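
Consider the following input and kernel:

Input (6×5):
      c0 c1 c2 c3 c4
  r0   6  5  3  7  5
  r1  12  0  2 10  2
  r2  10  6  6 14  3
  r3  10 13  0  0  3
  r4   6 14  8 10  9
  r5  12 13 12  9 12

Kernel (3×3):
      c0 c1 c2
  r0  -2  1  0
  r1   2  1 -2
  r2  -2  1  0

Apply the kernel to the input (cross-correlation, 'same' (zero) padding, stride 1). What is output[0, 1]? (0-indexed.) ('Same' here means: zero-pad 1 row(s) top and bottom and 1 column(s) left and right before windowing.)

-13

The receptive field on the zero-padded input at this output position is [0 0 0 / 6 5 3 / 12 0 2]. Elementwise product with the kernel and sum: 0·-2 + 0·1 + 6·2 + 5·1 + 3·-2 + 12·-2 + 0·1.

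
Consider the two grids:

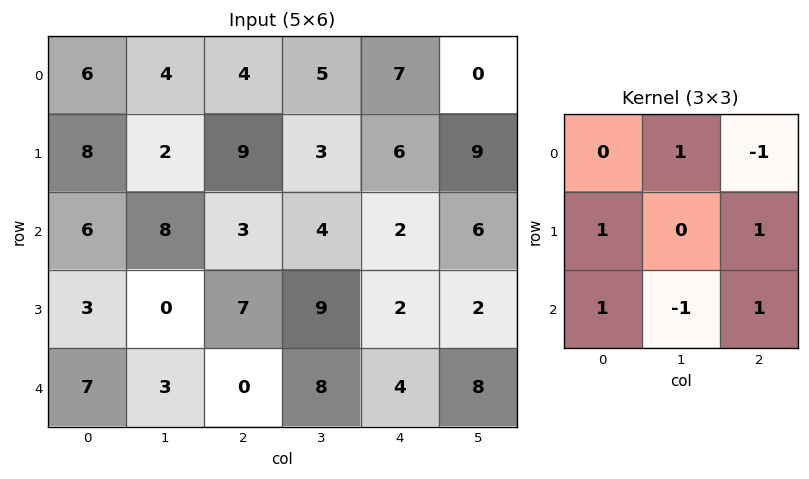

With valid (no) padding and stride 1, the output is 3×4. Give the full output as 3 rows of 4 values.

18 13 14 27
12 20 2 16
19 19 7 19

Output[0,0]: The receptive field on the input at this output position is [6 4 4 / 8 2 9 / 6 8 3]. Elementwise product with the kernel and sum: 4·1 + 4·-1 + 8·1 + 9·1 + 6·1 + 8·-1 + 3·1.
Output[0,1]: The receptive field on the input at this output position is [4 4 5 / 2 9 3 / 8 3 4]. Elementwise product with the kernel and sum: 4·1 + 5·-1 + 2·1 + 3·1 + 8·1 + 3·-1 + 4·1.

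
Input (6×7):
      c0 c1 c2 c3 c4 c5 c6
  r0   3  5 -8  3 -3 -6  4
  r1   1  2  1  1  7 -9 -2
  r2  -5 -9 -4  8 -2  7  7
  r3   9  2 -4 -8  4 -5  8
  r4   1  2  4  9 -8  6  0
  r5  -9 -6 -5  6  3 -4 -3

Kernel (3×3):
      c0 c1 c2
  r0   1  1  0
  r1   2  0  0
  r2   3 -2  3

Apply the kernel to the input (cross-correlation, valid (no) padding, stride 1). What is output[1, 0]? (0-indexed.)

The receptive field on the input at this output position is [1 2 1 / -5 -9 -4 / 9 2 -4]. Elementwise product with the kernel and sum: 1·1 + 2·1 + -5·2 + 9·3 + 2·-2 + -4·3.

4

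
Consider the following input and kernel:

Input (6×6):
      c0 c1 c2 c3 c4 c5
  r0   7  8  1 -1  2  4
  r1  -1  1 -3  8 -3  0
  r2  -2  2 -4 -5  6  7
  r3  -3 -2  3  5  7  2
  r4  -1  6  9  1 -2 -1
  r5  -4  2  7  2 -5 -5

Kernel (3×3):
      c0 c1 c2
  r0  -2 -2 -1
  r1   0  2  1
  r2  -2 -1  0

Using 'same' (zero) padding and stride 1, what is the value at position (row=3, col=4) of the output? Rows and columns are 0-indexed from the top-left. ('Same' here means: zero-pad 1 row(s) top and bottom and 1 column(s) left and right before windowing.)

The receptive field on the zero-padded input at this output position is [-5 6 7 / 5 7 2 / 1 -2 -1]. Elementwise product with the kernel and sum: -5·-2 + 6·-2 + 7·-1 + 7·2 + 2·1 + 1·-2 + -2·-1.

7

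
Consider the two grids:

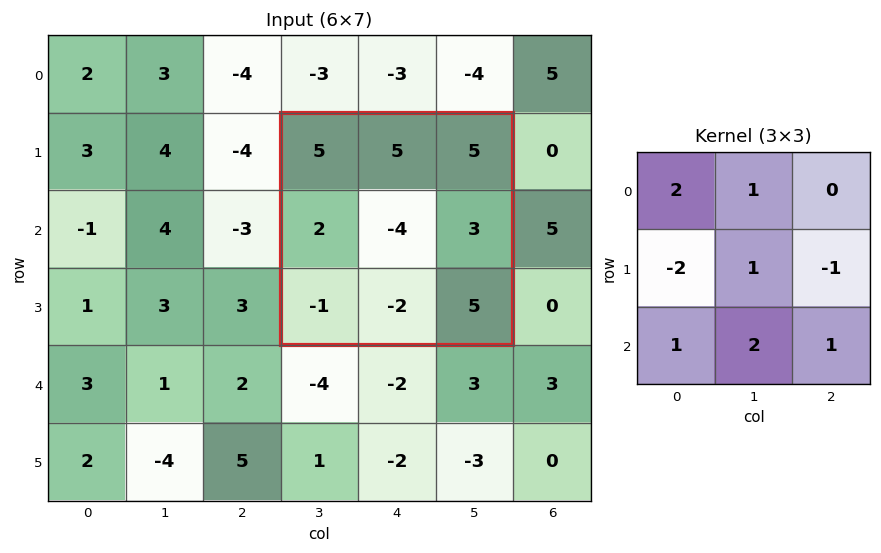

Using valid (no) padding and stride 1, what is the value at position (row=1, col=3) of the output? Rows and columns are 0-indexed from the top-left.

4

The receptive field on the input at this output position is [5 5 5 / 2 -4 3 / -1 -2 5]. Elementwise product with the kernel and sum: 5·2 + 5·1 + 2·-2 + -4·1 + 3·-1 + -1·1 + -2·2 + 5·1.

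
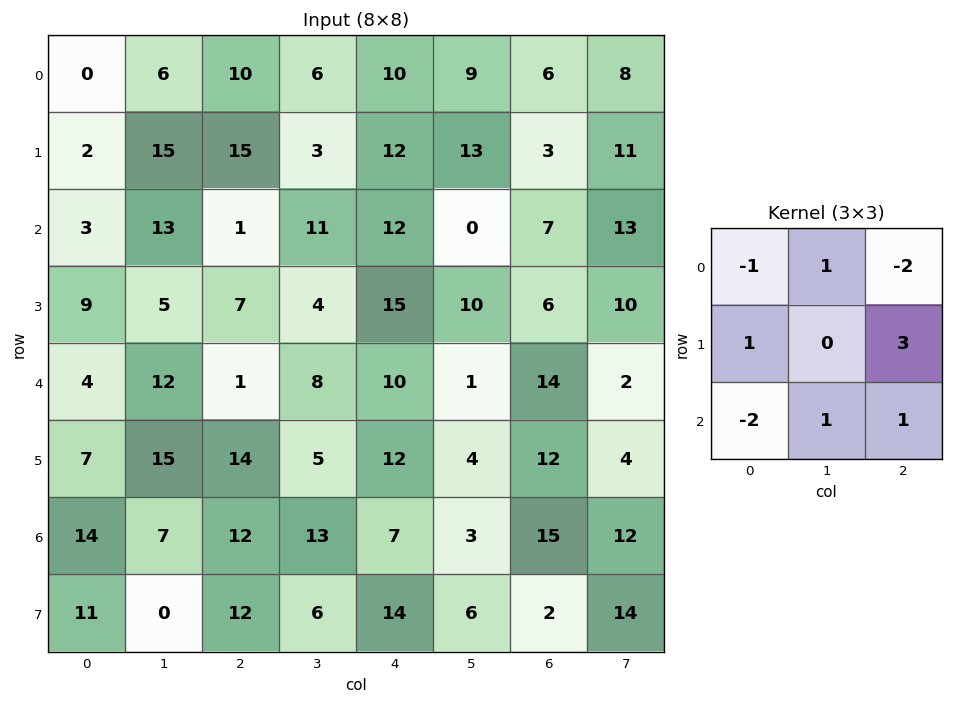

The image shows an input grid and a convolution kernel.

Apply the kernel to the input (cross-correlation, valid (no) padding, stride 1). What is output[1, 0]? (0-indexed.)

-17

The receptive field on the input at this output position is [2 15 15 / 3 13 1 / 9 5 7]. Elementwise product with the kernel and sum: 2·-1 + 15·1 + 15·-2 + 3·1 + 1·3 + 9·-2 + 5·1 + 7·1.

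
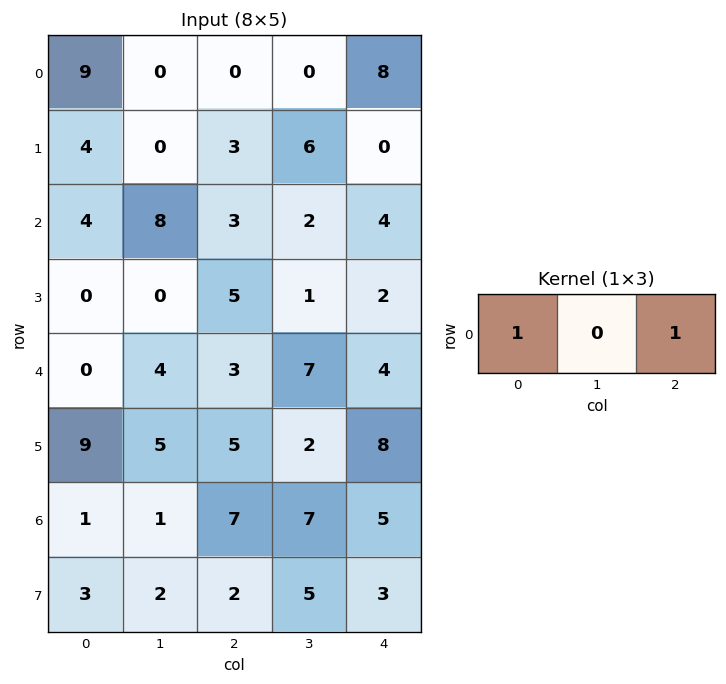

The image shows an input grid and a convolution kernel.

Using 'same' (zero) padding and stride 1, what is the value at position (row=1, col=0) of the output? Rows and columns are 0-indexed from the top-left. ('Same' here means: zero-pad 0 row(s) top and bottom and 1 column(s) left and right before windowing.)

The receptive field on the zero-padded input at this output position is [0 4 0]. Elementwise product with the kernel and sum: 0·1 + 0·1.

0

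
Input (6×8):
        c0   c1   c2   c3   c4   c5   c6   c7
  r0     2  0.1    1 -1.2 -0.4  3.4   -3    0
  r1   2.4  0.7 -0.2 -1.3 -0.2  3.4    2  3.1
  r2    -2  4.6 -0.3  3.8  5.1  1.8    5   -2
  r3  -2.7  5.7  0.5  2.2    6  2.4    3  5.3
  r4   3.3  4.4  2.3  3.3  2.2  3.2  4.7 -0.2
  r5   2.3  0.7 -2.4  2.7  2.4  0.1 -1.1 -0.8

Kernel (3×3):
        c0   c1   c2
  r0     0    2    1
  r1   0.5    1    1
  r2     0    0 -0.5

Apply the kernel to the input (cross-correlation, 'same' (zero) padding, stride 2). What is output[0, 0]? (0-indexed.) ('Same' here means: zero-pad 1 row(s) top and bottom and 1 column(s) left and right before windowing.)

The receptive field on the zero-padded input at this output position is [0 0 0 / 0 2 0.1 / 0 2.4 0.7]. Elementwise product with the kernel and sum: 0·2 + 0·1 + 0·0.5 + 2·1 + 0.1·1 + 0.7·-0.5.

1.75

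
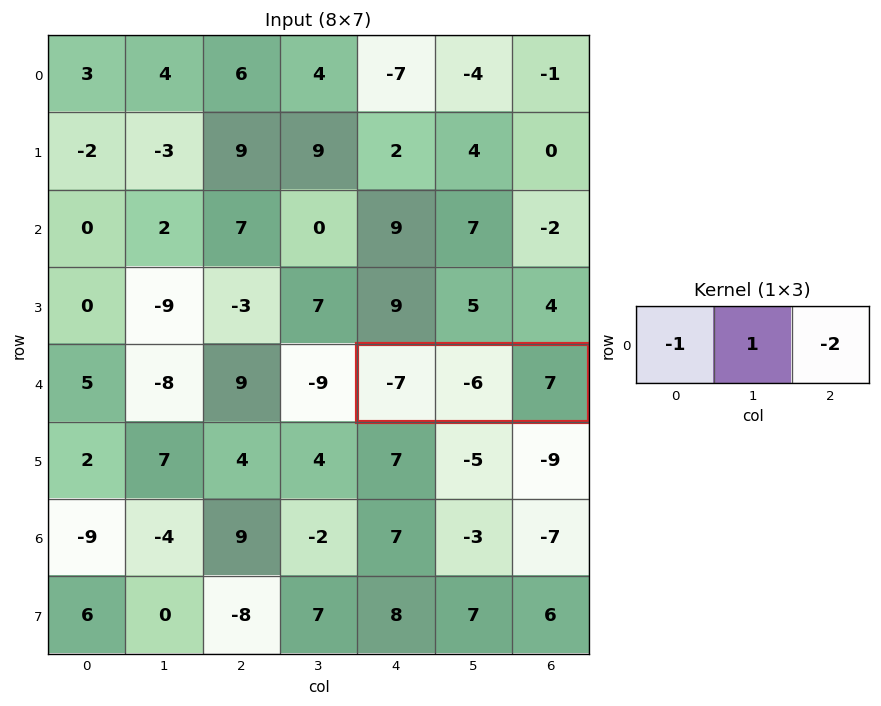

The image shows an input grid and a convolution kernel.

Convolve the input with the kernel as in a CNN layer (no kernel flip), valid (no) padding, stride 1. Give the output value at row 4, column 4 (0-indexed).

The receptive field on the input at this output position is [-7 -6 7]. Elementwise product with the kernel and sum: -7·-1 + -6·1 + 7·-2.

-13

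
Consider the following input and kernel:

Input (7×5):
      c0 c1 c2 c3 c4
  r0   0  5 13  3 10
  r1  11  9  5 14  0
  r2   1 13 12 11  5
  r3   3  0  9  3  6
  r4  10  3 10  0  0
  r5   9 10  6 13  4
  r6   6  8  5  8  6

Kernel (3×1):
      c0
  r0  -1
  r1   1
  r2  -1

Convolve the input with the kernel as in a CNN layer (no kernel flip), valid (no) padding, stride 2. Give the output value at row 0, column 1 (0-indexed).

The receptive field on the input at this output position is [13 / 5 / 12]. Elementwise product with the kernel and sum: 13·-1 + 5·1 + 12·-1.

-20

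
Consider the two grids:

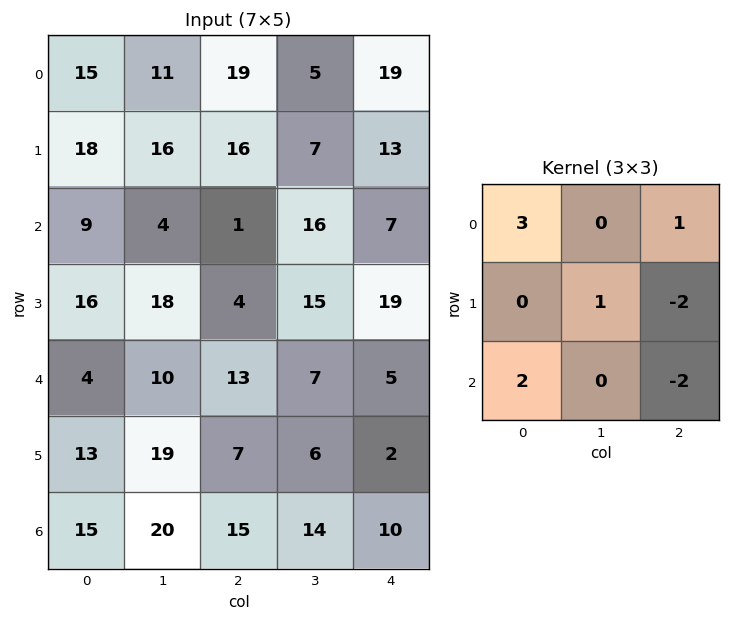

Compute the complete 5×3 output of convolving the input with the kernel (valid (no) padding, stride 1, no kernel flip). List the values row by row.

64 16 45
96 30 33
20 8 3
48 94 38
30 44 56

Output[0,0]: The receptive field on the input at this output position is [15 11 19 / 18 16 16 / 9 4 1]. Elementwise product with the kernel and sum: 15·3 + 19·1 + 16·1 + 16·-2 + 9·2 + 1·-2.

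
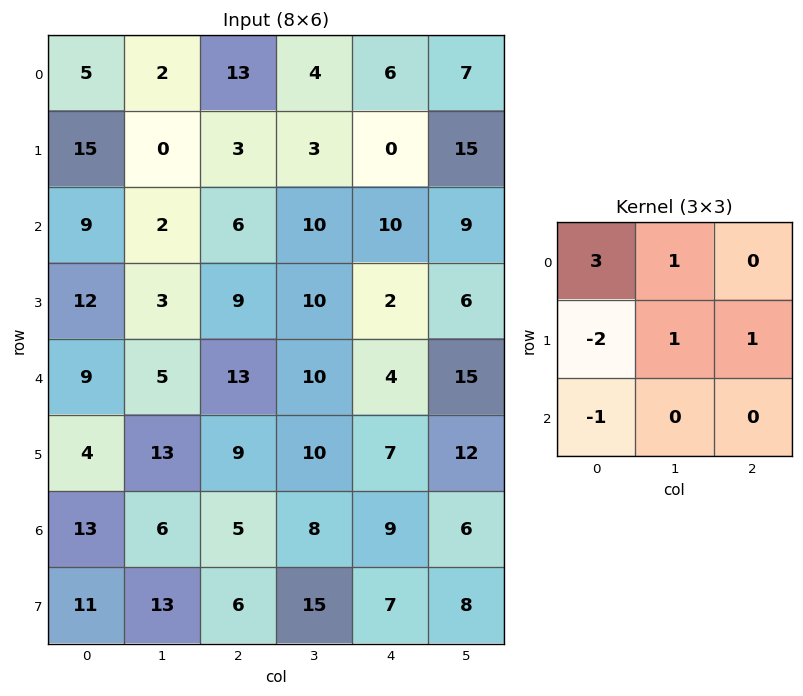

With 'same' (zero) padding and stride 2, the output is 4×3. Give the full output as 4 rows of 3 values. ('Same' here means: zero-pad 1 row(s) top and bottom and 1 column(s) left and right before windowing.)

7 13 2
26 12 -2
26 18 21
23 36 21

Output[0,0]: The receptive field on the zero-padded input at this output position is [0 0 0 / 0 5 2 / 0 15 0]. Elementwise product with the kernel and sum: 0·3 + 0·1 + 0·-2 + 5·1 + 2·1 + 0·-1.
Output[0,1]: The receptive field on the zero-padded input at this output position is [0 0 0 / 2 13 4 / 0 3 3]. Elementwise product with the kernel and sum: 0·3 + 0·1 + 2·-2 + 13·1 + 4·1 + 0·-1.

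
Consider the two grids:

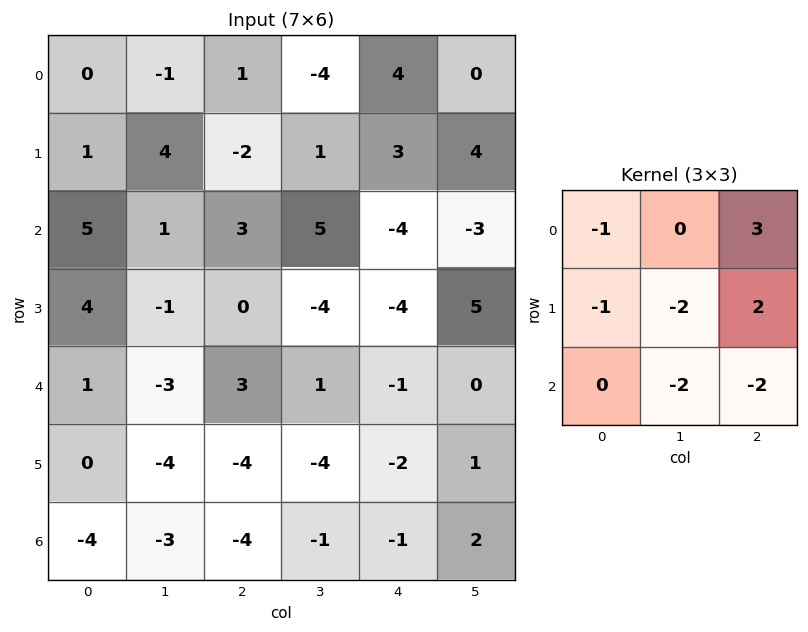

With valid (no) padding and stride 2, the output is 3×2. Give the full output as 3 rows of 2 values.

-18 15
2 -15
22 6

Output[0,0]: The receptive field on the input at this output position is [0 -1 1 / 1 4 -2 / 5 1 3]. Elementwise product with the kernel and sum: 0·-1 + 1·3 + 1·-1 + 4·-2 + -2·2 + 1·-2 + 3·-2.
Output[0,1]: The receptive field on the input at this output position is [1 -4 4 / -2 1 3 / 3 5 -4]. Elementwise product with the kernel and sum: 1·-1 + 4·3 + -2·-1 + 1·-2 + 3·2 + 5·-2 + -4·-2.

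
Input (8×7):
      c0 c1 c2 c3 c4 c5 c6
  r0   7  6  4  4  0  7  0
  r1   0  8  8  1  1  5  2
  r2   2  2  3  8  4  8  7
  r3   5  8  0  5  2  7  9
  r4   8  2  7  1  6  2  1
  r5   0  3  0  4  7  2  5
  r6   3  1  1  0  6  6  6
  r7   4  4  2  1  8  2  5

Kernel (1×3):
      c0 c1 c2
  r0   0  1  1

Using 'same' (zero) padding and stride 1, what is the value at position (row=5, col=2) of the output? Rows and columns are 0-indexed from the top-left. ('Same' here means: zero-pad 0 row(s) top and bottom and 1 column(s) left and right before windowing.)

The receptive field on the zero-padded input at this output position is [3 0 4]. Elementwise product with the kernel and sum: 0·1 + 4·1.

4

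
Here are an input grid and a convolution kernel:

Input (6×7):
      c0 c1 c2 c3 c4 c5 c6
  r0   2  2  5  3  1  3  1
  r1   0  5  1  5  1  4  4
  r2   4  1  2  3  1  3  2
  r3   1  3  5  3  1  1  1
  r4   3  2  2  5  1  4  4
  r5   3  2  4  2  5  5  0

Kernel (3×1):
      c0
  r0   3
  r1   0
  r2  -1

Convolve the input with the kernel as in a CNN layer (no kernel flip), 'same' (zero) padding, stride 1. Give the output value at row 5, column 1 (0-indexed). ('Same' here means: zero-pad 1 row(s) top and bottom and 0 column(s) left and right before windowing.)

The receptive field on the zero-padded input at this output position is [2 / 2 / 0]. Elementwise product with the kernel and sum: 2·3 + 0·-1.

6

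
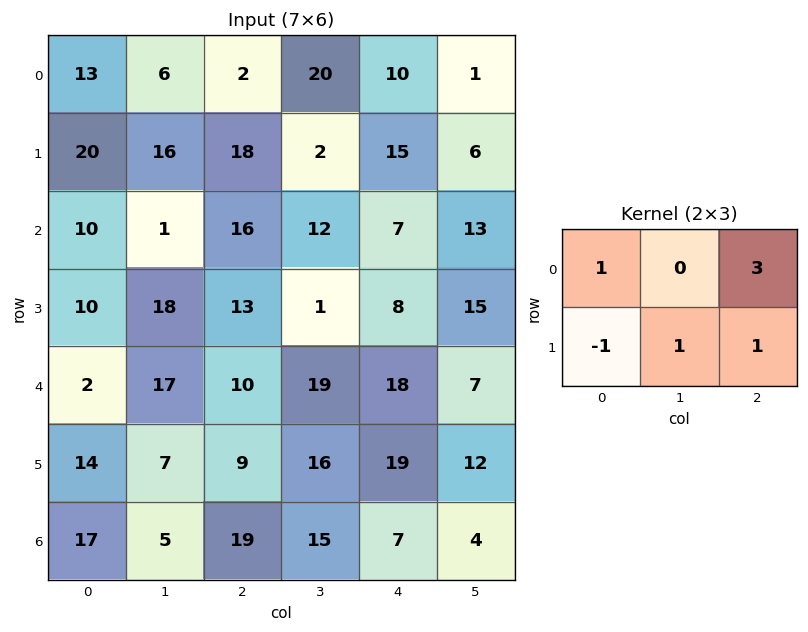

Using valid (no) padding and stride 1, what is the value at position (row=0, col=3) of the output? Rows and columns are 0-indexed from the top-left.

42

The receptive field on the input at this output position is [20 10 1 / 2 15 6]. Elementwise product with the kernel and sum: 20·1 + 1·3 + 2·-1 + 15·1 + 6·1.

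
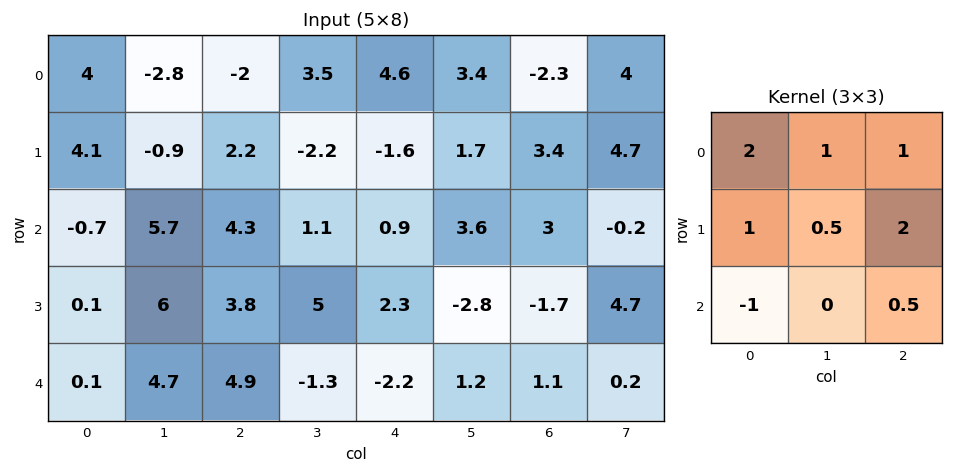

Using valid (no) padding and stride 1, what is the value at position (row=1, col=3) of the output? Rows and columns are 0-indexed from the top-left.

-1.95

The receptive field on the input at this output position is [-2.2 -1.6 1.7 / 1.1 0.9 3.6 / 5 2.3 -2.8]. Elementwise product with the kernel and sum: -2.2·2 + -1.6·1 + 1.7·1 + 1.1·1 + 0.9·0.5 + 3.6·2 + 5·-1 + -2.8·0.5.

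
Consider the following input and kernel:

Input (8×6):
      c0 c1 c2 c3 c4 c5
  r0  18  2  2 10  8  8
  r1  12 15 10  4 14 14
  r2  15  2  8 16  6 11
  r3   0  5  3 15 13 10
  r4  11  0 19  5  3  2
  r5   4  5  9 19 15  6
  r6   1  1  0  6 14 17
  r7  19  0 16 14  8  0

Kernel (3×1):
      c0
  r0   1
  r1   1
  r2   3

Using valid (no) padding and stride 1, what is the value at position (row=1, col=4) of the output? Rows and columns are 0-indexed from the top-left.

The receptive field on the input at this output position is [14 / 6 / 13]. Elementwise product with the kernel and sum: 14·1 + 6·1 + 13·3.

59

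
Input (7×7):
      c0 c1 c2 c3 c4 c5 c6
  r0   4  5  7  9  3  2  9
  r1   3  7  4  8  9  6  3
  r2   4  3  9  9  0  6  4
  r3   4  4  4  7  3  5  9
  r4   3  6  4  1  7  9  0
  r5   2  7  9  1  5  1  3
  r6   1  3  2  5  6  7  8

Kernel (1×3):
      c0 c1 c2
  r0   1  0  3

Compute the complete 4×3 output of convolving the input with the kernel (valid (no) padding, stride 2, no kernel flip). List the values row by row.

Output[0,0]: The receptive field on the input at this output position is [4 5 7]. Elementwise product with the kernel and sum: 4·1 + 7·3.

25 16 30
31 9 12
15 25 7
7 20 30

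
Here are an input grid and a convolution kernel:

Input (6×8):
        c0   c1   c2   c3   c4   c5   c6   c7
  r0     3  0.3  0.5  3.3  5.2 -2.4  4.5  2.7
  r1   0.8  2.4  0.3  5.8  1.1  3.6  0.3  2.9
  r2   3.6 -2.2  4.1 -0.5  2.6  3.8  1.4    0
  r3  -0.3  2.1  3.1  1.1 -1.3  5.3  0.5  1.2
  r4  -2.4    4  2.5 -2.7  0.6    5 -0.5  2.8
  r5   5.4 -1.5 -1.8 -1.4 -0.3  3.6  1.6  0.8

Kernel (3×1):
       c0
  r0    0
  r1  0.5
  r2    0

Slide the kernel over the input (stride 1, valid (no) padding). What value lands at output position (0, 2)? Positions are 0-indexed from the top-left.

0.15

The receptive field on the input at this output position is [0.5 / 0.3 / 4.1]. Elementwise product with the kernel and sum: 0.3·0.5.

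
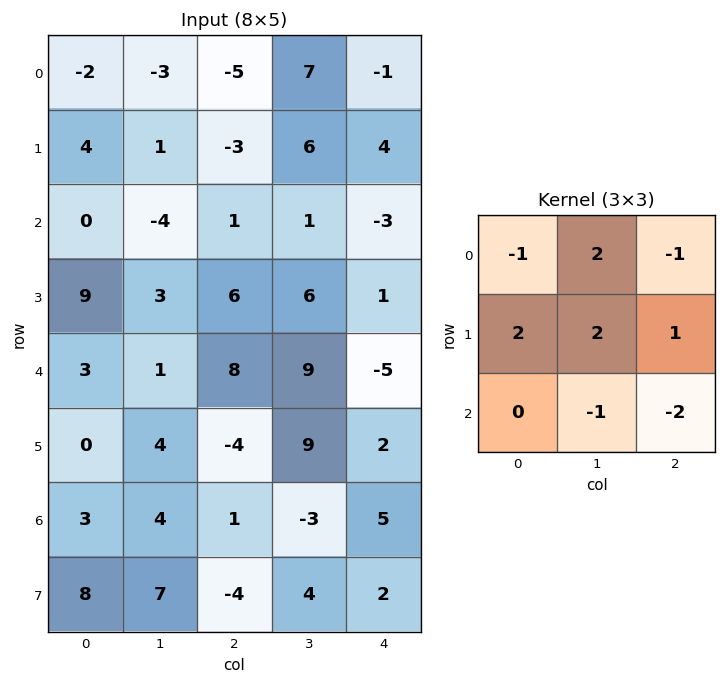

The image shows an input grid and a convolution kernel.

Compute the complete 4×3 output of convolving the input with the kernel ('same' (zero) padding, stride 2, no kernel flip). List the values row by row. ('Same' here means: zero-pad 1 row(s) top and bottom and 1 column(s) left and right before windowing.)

-13 -18 8
-12 -36 -3
14 16 2
-16 -18 -3

Output[0,0]: The receptive field on the zero-padded input at this output position is [0 0 0 / 0 -2 -3 / 0 4 1]. Elementwise product with the kernel and sum: 0·-1 + 0·2 + 0·-1 + 0·2 + -2·2 + -3·1 + 4·-1 + 1·-2.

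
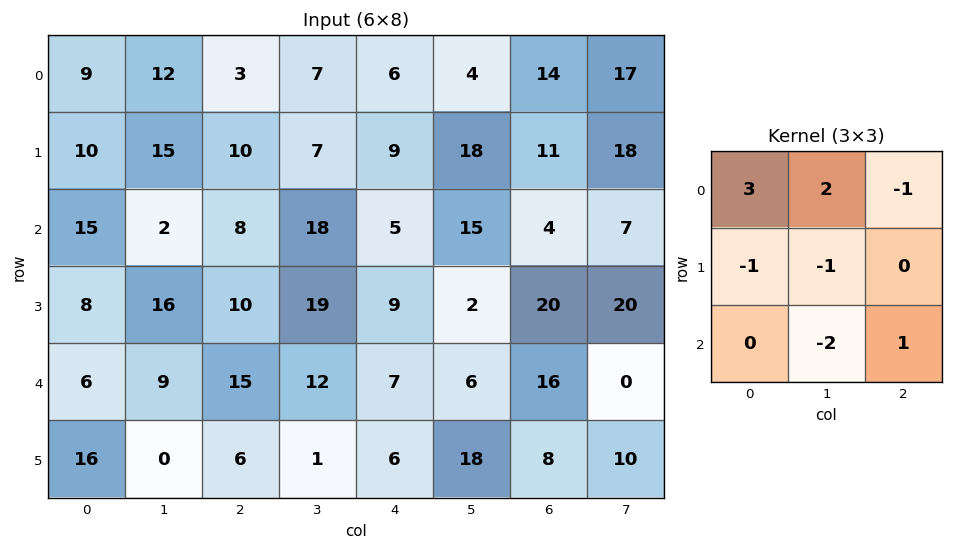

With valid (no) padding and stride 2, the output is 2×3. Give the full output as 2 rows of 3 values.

27 -31 -41
14 9 34

Output[0,0]: The receptive field on the input at this output position is [9 12 3 / 10 15 10 / 15 2 8]. Elementwise product with the kernel and sum: 9·3 + 12·2 + 3·-1 + 10·-1 + 15·-1 + 2·-2 + 8·1.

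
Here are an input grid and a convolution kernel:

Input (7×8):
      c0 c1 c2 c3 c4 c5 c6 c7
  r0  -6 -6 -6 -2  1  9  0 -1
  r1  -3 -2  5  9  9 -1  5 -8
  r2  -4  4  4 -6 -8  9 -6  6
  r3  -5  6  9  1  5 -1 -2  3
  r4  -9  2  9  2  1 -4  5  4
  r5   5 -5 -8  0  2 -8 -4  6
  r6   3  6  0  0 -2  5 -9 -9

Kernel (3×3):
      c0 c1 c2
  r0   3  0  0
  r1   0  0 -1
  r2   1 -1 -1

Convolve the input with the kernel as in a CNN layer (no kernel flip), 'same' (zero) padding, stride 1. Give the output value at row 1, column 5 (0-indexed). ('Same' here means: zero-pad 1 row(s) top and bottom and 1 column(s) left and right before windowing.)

-13

The receptive field on the zero-padded input at this output position is [1 9 0 / 9 -1 5 / -8 9 -6]. Elementwise product with the kernel and sum: 1·3 + 5·-1 + -8·1 + 9·-1 + -6·-1.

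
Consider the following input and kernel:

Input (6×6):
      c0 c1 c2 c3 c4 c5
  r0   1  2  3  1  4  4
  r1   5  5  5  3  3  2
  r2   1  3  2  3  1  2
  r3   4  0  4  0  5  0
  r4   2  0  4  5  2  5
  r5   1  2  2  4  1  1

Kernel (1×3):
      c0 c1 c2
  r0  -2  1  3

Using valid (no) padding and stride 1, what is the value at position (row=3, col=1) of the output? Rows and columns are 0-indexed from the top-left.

4

The receptive field on the input at this output position is [0 4 0]. Elementwise product with the kernel and sum: 0·-2 + 4·1 + 0·3.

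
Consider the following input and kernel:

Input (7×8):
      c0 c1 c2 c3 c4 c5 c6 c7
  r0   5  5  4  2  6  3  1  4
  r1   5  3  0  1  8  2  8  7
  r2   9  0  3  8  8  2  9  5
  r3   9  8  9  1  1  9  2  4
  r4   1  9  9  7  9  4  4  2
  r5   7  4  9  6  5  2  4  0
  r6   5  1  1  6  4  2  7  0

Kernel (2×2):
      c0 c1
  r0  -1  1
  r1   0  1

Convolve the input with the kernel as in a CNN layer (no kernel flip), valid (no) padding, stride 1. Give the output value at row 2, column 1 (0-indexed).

12

The receptive field on the input at this output position is [0 3 / 8 9]. Elementwise product with the kernel and sum: 0·-1 + 3·1 + 9·1.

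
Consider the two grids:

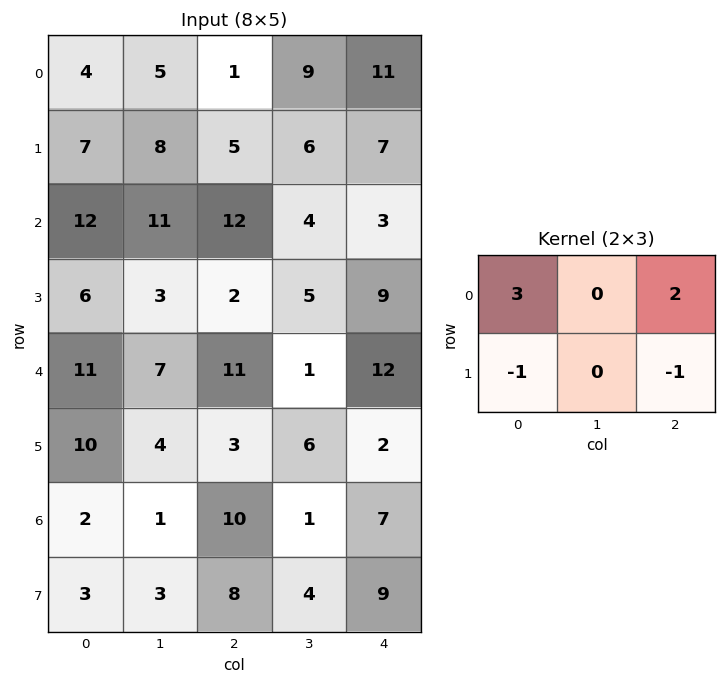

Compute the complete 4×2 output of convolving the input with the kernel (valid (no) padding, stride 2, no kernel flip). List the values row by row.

Output[0,0]: The receptive field on the input at this output position is [4 5 1 / 7 8 5]. Elementwise product with the kernel and sum: 4·3 + 1·2 + 7·-1 + 5·-1.

2 13
52 31
42 52
15 27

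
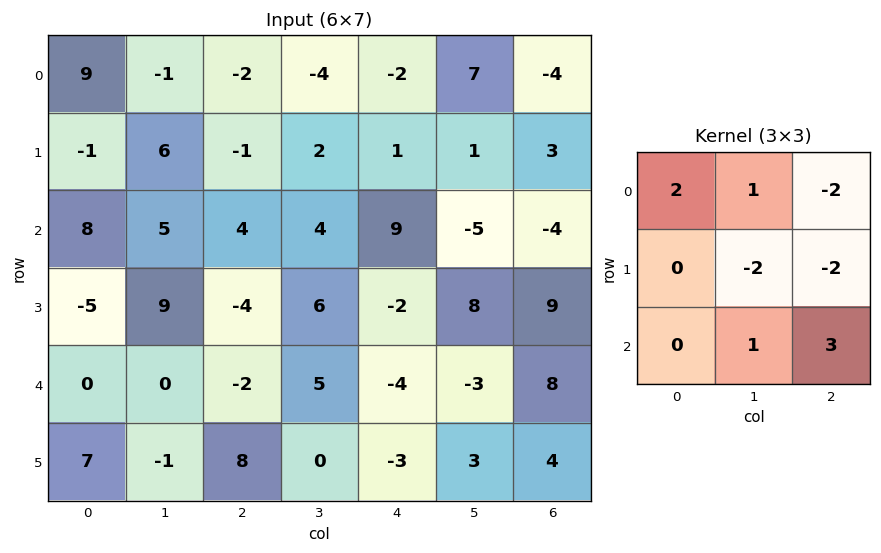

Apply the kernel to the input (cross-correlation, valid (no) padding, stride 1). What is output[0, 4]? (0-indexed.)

The receptive field on the input at this output position is [-2 7 -4 / 1 1 3 / 9 -5 -4]. Elementwise product with the kernel and sum: -2·2 + 7·1 + -4·-2 + 1·-2 + 3·-2 + -5·1 + -4·3.

-14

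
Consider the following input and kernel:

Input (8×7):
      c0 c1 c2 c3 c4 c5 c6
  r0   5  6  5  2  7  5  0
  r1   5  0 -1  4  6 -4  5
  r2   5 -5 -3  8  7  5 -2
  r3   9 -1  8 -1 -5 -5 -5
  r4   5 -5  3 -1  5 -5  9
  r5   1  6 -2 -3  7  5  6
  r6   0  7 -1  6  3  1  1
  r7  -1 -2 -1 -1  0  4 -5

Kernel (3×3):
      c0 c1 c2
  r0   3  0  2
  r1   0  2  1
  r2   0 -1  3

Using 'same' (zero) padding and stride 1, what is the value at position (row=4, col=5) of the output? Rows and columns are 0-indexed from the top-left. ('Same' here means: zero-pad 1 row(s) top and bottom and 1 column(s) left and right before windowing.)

-13

The receptive field on the zero-padded input at this output position is [-5 -5 -5 / 5 -5 9 / 7 5 6]. Elementwise product with the kernel and sum: -5·3 + -5·2 + -5·2 + 9·1 + 5·-1 + 6·3.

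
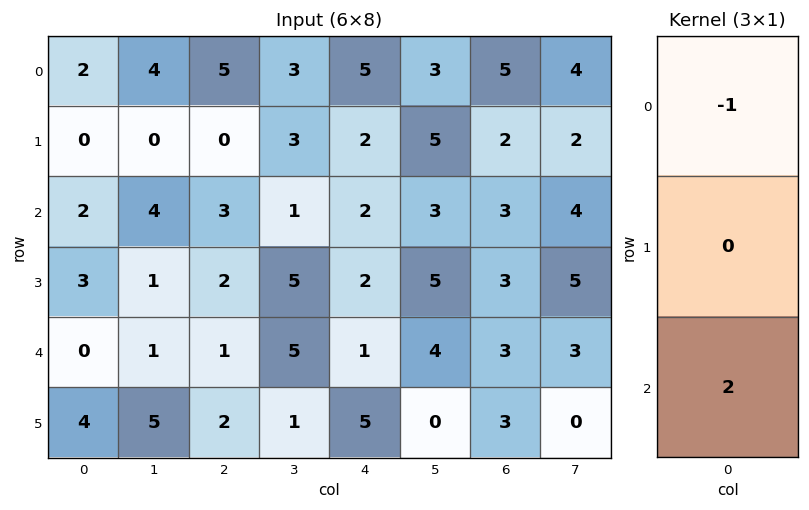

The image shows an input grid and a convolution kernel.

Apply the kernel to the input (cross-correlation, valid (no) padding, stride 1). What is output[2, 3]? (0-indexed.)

9

The receptive field on the input at this output position is [1 / 5 / 5]. Elementwise product with the kernel and sum: 1·-1 + 5·2.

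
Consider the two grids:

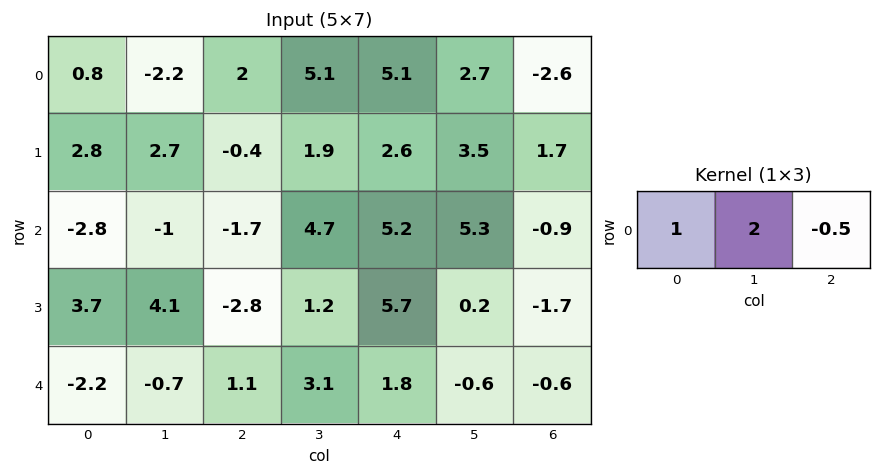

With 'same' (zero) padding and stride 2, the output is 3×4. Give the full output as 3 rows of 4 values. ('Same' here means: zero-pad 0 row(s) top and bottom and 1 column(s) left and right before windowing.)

2.7 -0.75 13.95 -2.5
-5.1 -6.75 12.45 3.5
-4.05 -0.05 7 -1.8

Output[0,0]: The receptive field on the zero-padded input at this output position is [0 0.8 -2.2]. Elementwise product with the kernel and sum: 0·1 + 0.8·2 + -2.2·-0.5.
Output[0,1]: The receptive field on the zero-padded input at this output position is [-2.2 2 5.1]. Elementwise product with the kernel and sum: -2.2·1 + 2·2 + 5.1·-0.5.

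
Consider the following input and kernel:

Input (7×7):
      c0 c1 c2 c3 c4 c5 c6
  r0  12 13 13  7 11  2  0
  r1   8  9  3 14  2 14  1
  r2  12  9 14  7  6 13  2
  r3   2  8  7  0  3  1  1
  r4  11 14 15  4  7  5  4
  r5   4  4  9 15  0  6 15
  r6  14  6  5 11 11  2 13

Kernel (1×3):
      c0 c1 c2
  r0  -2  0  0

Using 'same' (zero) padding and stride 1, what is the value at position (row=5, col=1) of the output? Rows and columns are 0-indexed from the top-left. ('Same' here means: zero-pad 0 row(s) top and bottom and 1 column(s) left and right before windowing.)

The receptive field on the zero-padded input at this output position is [4 4 9]. Elementwise product with the kernel and sum: 4·-2.

-8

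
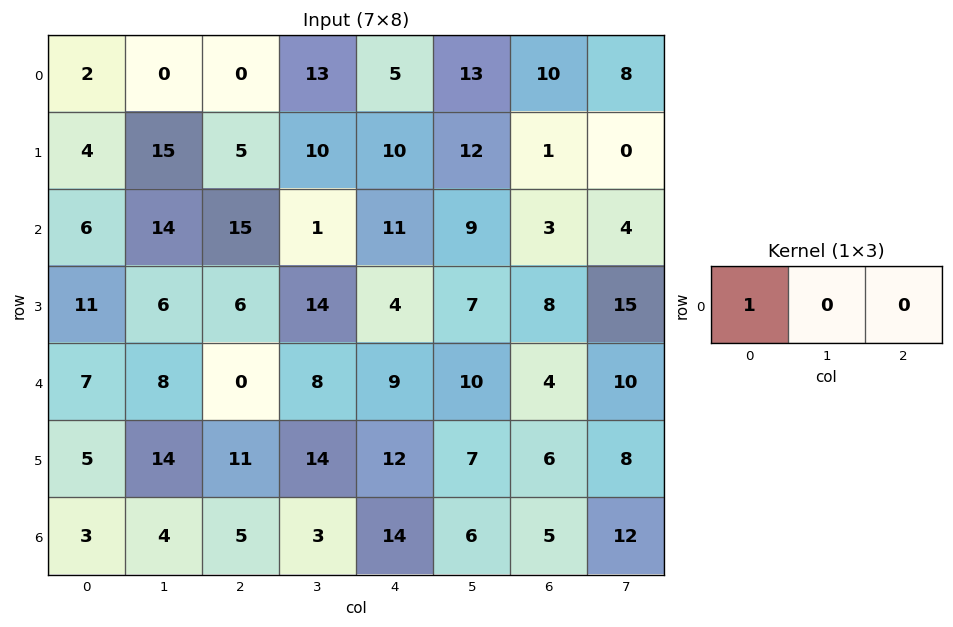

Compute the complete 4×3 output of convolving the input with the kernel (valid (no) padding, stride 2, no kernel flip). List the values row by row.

2 0 5
6 15 11
7 0 9
3 5 14

Output[0,0]: The receptive field on the input at this output position is [2 0 0]. Elementwise product with the kernel and sum: 2·1.
Output[0,1]: The receptive field on the input at this output position is [0 13 5]. Elementwise product with the kernel and sum: 0·1.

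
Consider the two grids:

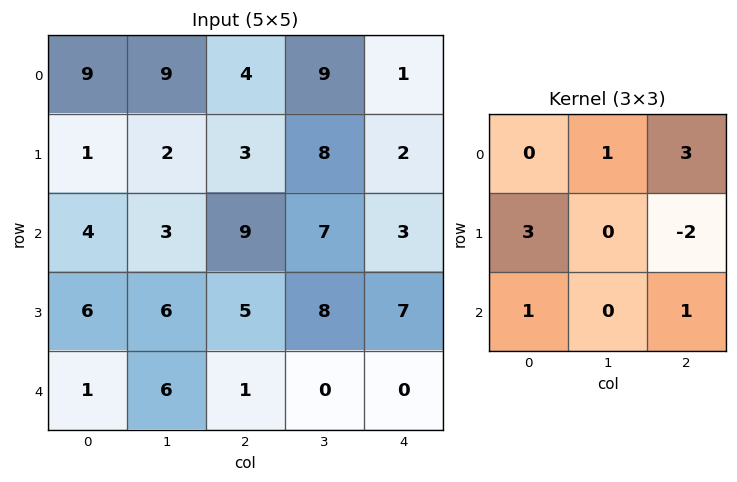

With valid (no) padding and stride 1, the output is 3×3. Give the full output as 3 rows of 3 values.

31 31 29
16 36 47
40 38 18

Output[0,0]: The receptive field on the input at this output position is [9 9 4 / 1 2 3 / 4 3 9]. Elementwise product with the kernel and sum: 9·1 + 4·3 + 1·3 + 3·-2 + 4·1 + 9·1.
Output[0,1]: The receptive field on the input at this output position is [9 4 9 / 2 3 8 / 3 9 7]. Elementwise product with the kernel and sum: 4·1 + 9·3 + 2·3 + 8·-2 + 3·1 + 7·1.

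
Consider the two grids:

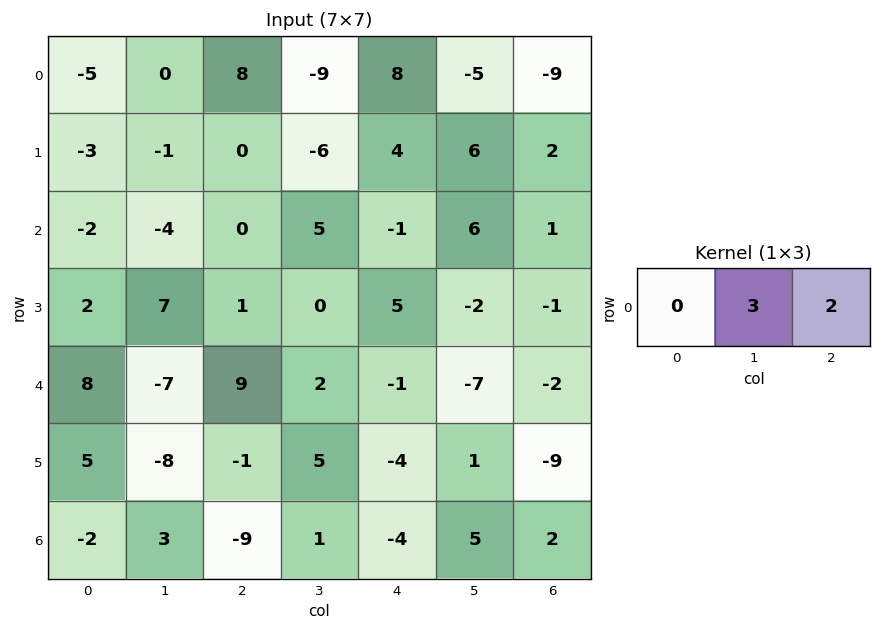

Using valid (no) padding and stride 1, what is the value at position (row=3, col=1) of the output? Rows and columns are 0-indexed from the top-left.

The receptive field on the input at this output position is [7 1 0]. Elementwise product with the kernel and sum: 1·3 + 0·2.

3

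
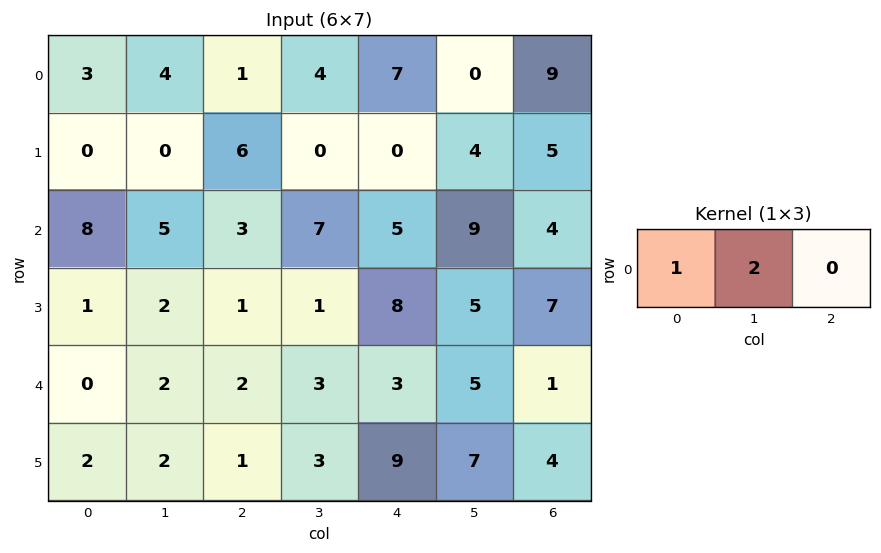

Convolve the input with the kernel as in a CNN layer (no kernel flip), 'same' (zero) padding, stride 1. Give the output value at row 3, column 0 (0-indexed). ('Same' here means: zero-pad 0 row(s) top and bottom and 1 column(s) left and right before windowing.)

2

The receptive field on the zero-padded input at this output position is [0 1 2]. Elementwise product with the kernel and sum: 0·1 + 1·2.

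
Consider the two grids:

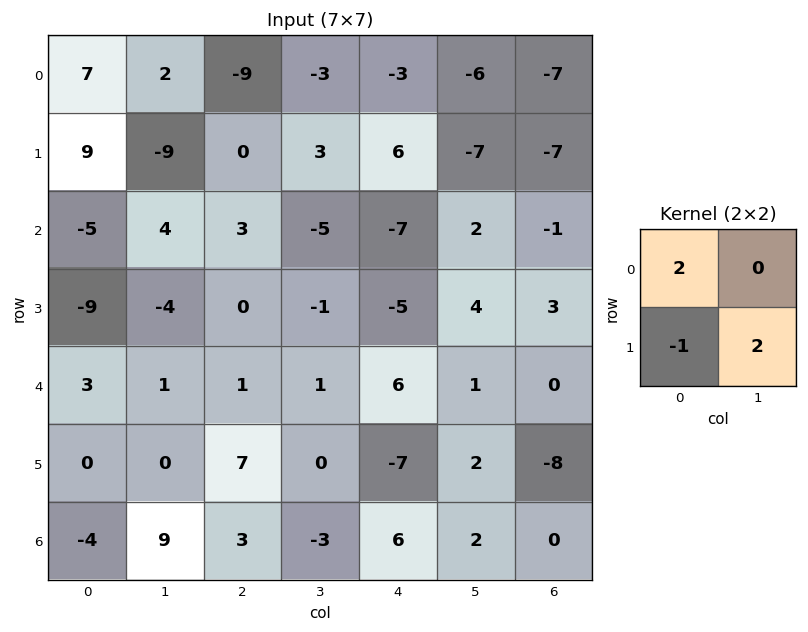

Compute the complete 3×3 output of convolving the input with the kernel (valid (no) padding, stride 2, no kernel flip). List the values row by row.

Output[0,0]: The receptive field on the input at this output position is [7 2 / 9 -9]. Elementwise product with the kernel and sum: 7·2 + 9·-1 + -9·2.

-13 -12 -26
-9 4 -1
6 -5 23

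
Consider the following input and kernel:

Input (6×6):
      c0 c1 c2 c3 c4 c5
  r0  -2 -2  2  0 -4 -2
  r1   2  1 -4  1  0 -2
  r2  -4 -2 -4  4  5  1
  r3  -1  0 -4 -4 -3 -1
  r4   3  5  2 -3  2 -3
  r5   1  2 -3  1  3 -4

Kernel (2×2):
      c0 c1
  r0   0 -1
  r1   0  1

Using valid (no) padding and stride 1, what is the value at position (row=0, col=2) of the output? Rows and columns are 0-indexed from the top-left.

The receptive field on the input at this output position is [2 0 / -4 1]. Elementwise product with the kernel and sum: 0·-1 + 1·1.

1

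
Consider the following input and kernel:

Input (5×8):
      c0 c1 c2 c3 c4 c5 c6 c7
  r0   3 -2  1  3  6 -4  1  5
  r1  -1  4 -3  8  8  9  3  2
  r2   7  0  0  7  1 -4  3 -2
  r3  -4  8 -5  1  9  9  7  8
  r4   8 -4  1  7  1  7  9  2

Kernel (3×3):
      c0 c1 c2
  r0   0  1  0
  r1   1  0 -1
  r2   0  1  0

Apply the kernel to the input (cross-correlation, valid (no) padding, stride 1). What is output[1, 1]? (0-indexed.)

The receptive field on the input at this output position is [4 -3 8 / 0 0 7 / 8 -5 1]. Elementwise product with the kernel and sum: -3·1 + 0·1 + 7·-1 + -5·1.

-15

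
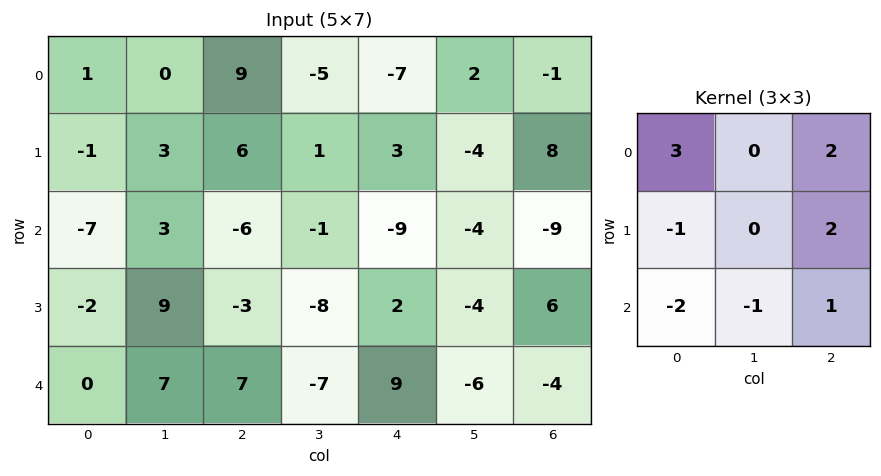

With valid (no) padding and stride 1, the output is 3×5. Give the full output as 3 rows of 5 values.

39 -12 17 -13 3
-4 -17 28 -2 22
-37 -46 -27 -12 -51

Output[0,0]: The receptive field on the input at this output position is [1 0 9 / -1 3 6 / -7 3 -6]. Elementwise product with the kernel and sum: 1·3 + 9·2 + -1·-1 + 6·2 + -7·-2 + 3·-1 + -6·1.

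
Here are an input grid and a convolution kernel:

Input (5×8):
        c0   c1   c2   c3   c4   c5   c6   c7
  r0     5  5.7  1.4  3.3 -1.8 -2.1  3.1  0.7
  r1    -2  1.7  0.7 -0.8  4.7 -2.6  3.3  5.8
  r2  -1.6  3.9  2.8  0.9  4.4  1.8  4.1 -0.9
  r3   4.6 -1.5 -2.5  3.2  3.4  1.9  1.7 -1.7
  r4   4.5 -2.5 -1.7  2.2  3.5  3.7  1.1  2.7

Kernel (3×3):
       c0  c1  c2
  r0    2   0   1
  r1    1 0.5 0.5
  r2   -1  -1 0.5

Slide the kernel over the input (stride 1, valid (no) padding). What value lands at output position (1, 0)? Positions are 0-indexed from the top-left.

The receptive field on the input at this output position is [-2 1.7 0.7 / -1.6 3.9 2.8 / 4.6 -1.5 -2.5]. Elementwise product with the kernel and sum: -2·2 + 0.7·1 + -1.6·1 + 3.9·0.5 + 2.8·0.5 + 4.6·-1 + -1.5·-1 + -2.5·0.5.

-5.9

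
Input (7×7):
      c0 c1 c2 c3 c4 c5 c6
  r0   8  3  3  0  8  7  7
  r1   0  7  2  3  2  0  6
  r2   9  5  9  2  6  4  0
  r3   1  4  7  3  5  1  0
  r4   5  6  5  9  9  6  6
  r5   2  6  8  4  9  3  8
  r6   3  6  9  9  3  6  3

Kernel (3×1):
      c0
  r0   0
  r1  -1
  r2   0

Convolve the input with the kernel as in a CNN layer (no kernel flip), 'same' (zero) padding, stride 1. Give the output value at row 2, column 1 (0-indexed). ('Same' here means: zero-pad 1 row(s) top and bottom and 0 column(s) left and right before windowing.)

The receptive field on the zero-padded input at this output position is [7 / 5 / 4]. Elementwise product with the kernel and sum: 5·-1.

-5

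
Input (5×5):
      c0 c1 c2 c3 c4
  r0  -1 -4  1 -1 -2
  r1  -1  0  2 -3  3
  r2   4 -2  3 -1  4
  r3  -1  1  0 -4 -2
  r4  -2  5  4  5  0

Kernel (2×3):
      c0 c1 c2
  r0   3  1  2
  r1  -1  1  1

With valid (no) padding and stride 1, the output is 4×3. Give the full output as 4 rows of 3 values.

Output[0,0]: The receptive field on the input at this output position is [-1 -4 1 / -1 0 2]. Elementwise product with the kernel and sum: -1·3 + -4·1 + 1·2 + -1·-1 + 0·1 + 2·1.
Output[0,1]: The receptive field on the input at this output position is [-4 1 -1 / 0 2 -3]. Elementwise product with the kernel and sum: -4·3 + 1·1 + -1·2 + 0·-1 + 2·1 + -3·1.

-2 -14 -4
-2 0 9
18 -10 10
9 -1 -7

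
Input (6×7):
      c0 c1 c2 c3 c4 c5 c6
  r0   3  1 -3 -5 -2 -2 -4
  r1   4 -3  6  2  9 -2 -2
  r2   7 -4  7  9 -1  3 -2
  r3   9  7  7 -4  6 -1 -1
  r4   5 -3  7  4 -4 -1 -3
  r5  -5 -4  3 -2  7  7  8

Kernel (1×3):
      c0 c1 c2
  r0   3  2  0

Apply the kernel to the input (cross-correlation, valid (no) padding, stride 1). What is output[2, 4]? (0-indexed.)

The receptive field on the input at this output position is [-1 3 -2]. Elementwise product with the kernel and sum: -1·3 + 3·2.

3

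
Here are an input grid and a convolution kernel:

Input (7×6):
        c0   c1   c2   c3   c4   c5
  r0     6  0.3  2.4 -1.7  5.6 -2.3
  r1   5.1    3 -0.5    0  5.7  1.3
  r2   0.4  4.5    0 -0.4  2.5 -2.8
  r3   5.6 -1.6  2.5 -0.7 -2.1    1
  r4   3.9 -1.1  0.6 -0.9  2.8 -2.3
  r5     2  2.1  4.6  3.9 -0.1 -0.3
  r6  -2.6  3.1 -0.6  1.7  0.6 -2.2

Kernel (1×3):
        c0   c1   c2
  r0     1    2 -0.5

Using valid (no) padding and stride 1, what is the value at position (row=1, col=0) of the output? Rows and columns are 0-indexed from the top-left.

The receptive field on the input at this output position is [5.1 3 -0.5]. Elementwise product with the kernel and sum: 5.1·1 + 3·2 + -0.5·-0.5.

11.35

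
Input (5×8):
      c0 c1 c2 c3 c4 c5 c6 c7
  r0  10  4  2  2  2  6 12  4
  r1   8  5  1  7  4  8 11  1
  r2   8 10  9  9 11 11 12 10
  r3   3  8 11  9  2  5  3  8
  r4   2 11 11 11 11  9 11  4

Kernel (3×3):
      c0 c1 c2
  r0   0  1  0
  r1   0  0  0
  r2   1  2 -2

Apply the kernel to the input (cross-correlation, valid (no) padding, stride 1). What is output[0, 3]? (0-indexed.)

The receptive field on the input at this output position is [2 2 6 / 7 4 8 / 9 11 11]. Elementwise product with the kernel and sum: 2·1 + 9·1 + 11·2 + 11·-2.

11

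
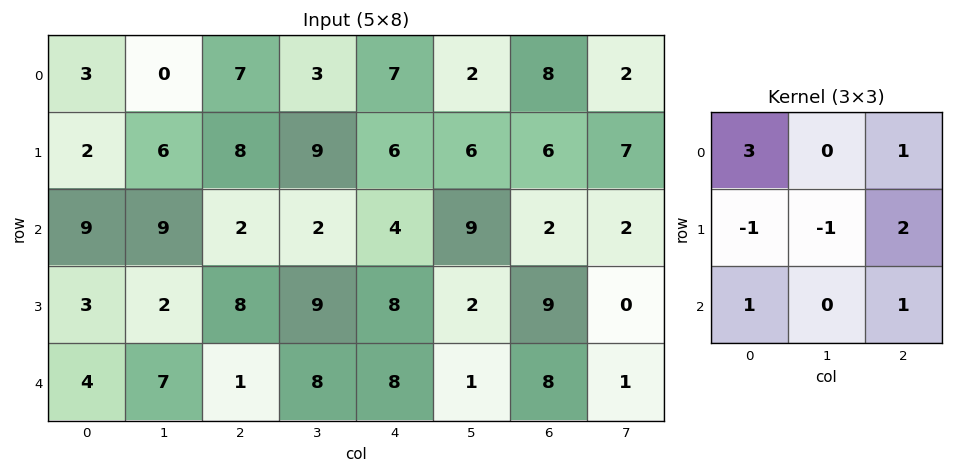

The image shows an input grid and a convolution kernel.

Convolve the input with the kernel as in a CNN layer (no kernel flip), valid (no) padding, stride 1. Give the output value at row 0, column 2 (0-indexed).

The receptive field on the input at this output position is [7 3 7 / 8 9 6 / 2 2 4]. Elementwise product with the kernel and sum: 7·3 + 7·1 + 8·-1 + 9·-1 + 6·2 + 2·1 + 4·1.

29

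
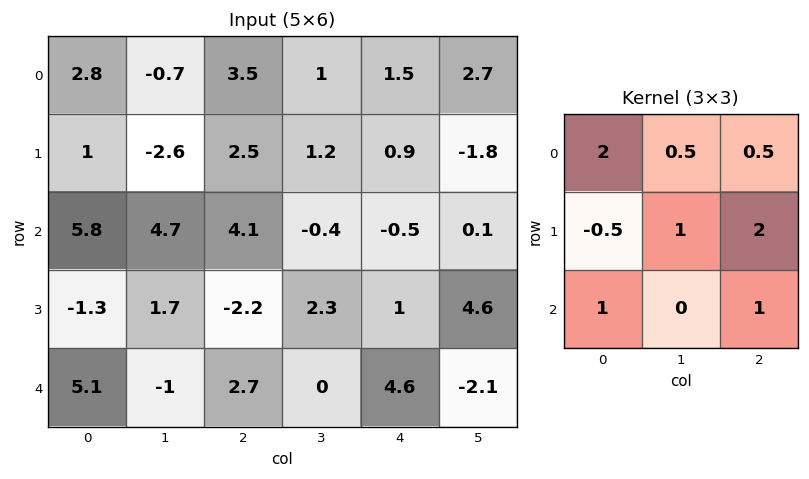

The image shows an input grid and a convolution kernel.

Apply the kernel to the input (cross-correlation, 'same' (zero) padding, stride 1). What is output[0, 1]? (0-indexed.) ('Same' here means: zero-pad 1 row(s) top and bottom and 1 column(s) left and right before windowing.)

8.4

The receptive field on the zero-padded input at this output position is [0 0 0 / 2.8 -0.7 3.5 / 1 -2.6 2.5]. Elementwise product with the kernel and sum: 0·2 + 0·0.5 + 0·0.5 + 2.8·-0.5 + -0.7·1 + 3.5·2 + 1·1 + 2.5·1.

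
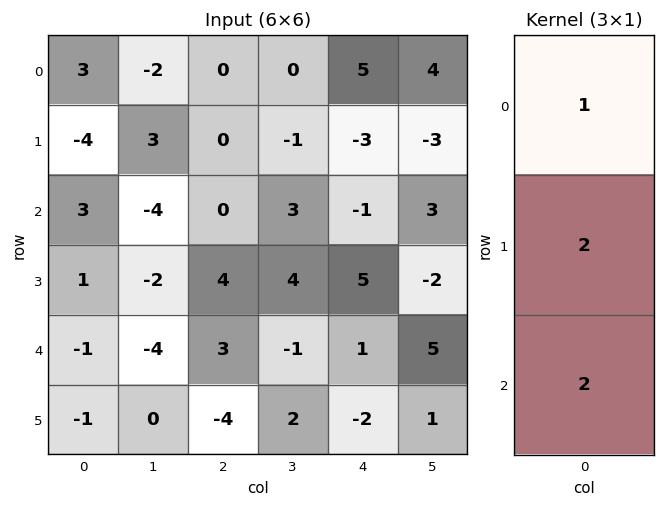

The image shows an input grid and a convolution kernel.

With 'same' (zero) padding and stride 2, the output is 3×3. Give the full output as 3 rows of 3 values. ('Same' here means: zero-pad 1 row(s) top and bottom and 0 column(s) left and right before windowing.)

-2 0 4
4 8 5
-3 2 3

Output[0,0]: The receptive field on the zero-padded input at this output position is [0 / 3 / -4]. Elementwise product with the kernel and sum: 0·1 + 3·2 + -4·2.
Output[0,1]: The receptive field on the zero-padded input at this output position is [0 / 0 / 0]. Elementwise product with the kernel and sum: 0·1 + 0·2 + 0·2.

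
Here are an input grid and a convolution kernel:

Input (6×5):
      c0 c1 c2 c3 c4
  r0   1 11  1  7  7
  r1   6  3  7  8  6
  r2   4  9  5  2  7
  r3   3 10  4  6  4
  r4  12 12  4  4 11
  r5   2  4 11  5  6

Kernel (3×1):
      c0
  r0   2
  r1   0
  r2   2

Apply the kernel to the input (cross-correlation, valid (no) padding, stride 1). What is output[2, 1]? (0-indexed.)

The receptive field on the input at this output position is [9 / 10 / 12]. Elementwise product with the kernel and sum: 9·2 + 12·2.

42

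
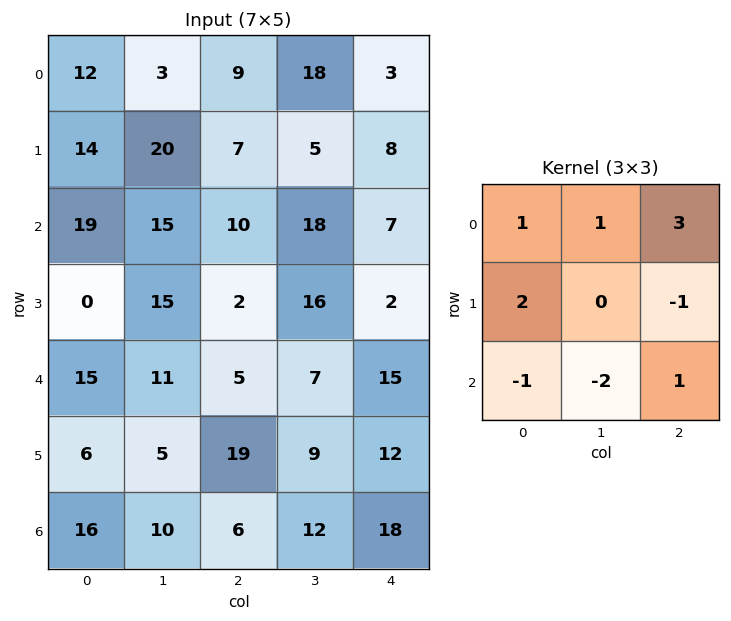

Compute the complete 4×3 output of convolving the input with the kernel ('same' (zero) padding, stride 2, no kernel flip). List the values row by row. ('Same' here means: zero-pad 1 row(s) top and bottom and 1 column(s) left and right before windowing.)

-11 -41 15
74 51 29
27 46 -1
11 59 45

Output[0,0]: The receptive field on the zero-padded input at this output position is [0 0 0 / 0 12 3 / 0 14 20]. Elementwise product with the kernel and sum: 0·1 + 0·1 + 0·3 + 0·2 + 3·-1 + 0·-1 + 14·-2 + 20·1.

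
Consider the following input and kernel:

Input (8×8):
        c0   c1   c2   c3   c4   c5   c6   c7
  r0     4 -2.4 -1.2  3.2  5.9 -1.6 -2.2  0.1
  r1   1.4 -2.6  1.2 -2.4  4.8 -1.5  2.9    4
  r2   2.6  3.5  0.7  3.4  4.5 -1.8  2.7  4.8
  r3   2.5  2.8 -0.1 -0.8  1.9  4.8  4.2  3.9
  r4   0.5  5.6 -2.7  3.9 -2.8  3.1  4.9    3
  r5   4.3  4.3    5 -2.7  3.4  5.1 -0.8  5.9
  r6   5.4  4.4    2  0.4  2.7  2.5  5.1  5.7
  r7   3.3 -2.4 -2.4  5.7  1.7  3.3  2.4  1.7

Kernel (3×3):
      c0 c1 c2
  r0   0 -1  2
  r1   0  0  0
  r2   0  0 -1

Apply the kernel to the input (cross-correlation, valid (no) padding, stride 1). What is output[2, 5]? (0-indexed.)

3.9

The receptive field on the input at this output position is [-1.8 2.7 4.8 / 4.8 4.2 3.9 / 3.1 4.9 3]. Elementwise product with the kernel and sum: 2.7·-1 + 4.8·2 + 3·-1.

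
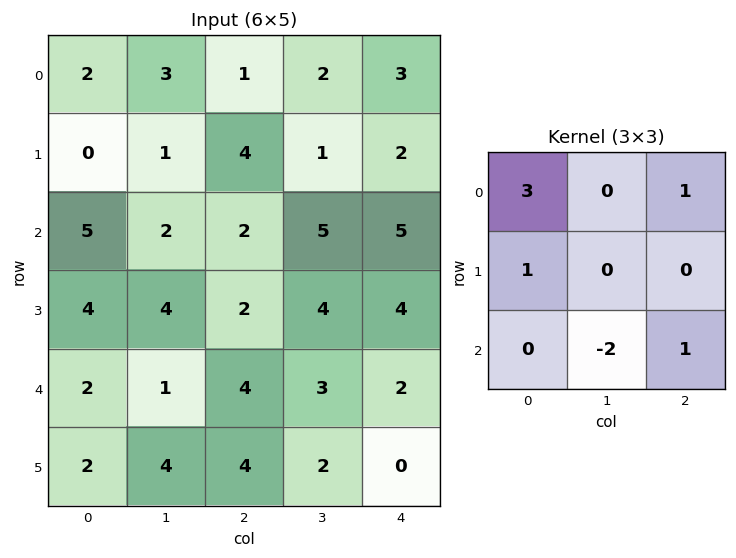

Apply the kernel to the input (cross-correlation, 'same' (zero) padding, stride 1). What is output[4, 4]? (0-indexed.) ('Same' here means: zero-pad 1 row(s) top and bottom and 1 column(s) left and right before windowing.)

The receptive field on the zero-padded input at this output position is [4 4 0 / 3 2 0 / 2 0 0]. Elementwise product with the kernel and sum: 4·3 + 0·1 + 3·1 + 0·-2 + 0·1.

15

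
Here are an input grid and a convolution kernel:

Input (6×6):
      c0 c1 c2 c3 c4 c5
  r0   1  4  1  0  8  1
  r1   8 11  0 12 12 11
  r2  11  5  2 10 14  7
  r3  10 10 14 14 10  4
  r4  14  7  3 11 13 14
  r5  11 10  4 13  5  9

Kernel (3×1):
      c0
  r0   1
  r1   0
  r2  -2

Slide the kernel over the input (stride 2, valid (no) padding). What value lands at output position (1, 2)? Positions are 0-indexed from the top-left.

-12

The receptive field on the input at this output position is [14 / 10 / 13]. Elementwise product with the kernel and sum: 14·1 + 13·-2.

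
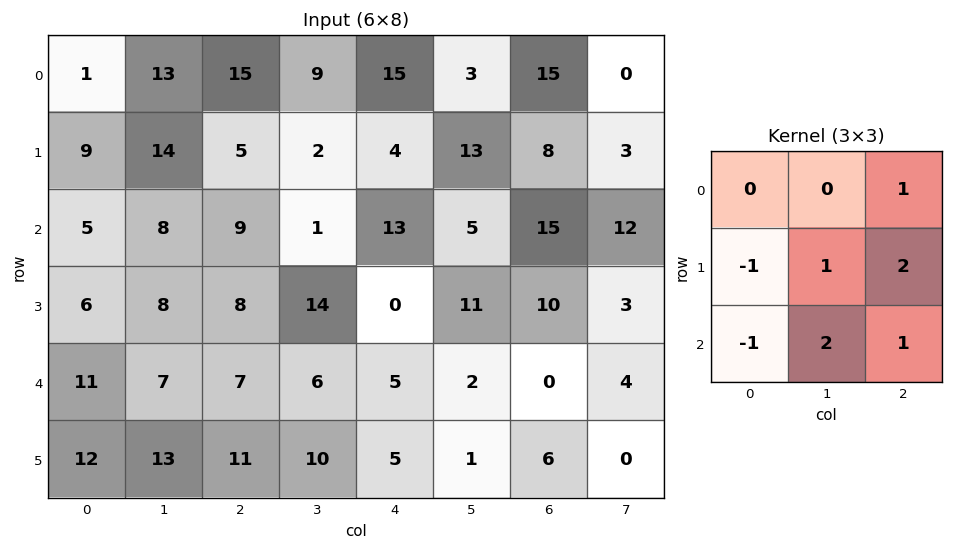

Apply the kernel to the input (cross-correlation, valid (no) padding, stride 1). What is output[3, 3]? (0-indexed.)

The receptive field on the input at this output position is [14 0 11 / 6 5 2 / 10 5 1]. Elementwise product with the kernel and sum: 11·1 + 6·-1 + 5·1 + 2·2 + 10·-1 + 5·2 + 1·1.

15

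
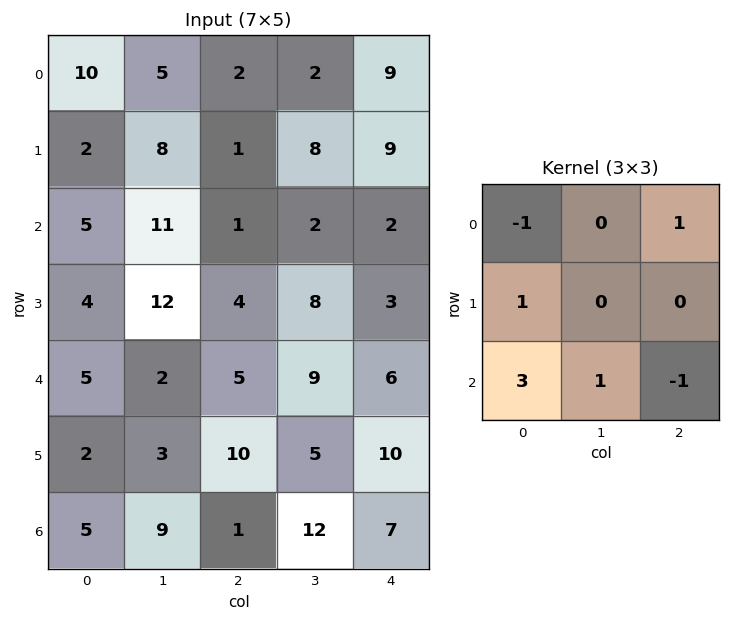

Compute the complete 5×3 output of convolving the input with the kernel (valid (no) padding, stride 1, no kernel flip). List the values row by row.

19 37 11
24 43 26
12 5 23
4 12 29
25 26 19

Output[0,0]: The receptive field on the input at this output position is [10 5 2 / 2 8 1 / 5 11 1]. Elementwise product with the kernel and sum: 10·-1 + 2·1 + 2·1 + 5·3 + 11·1 + 1·-1.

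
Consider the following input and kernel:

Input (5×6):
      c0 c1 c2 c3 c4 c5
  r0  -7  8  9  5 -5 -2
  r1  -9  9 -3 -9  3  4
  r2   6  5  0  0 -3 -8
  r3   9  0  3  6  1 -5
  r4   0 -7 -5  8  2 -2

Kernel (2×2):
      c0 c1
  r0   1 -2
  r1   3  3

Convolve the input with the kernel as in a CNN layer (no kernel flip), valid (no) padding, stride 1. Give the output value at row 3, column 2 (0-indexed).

0

The receptive field on the input at this output position is [3 6 / -5 8]. Elementwise product with the kernel and sum: 3·1 + 6·-2 + -5·3 + 8·3.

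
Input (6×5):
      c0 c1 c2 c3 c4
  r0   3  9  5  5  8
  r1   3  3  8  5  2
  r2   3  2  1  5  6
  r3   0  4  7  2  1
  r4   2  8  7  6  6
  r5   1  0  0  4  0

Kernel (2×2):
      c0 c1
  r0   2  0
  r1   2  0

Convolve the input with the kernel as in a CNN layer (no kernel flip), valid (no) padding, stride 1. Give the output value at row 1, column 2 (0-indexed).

18

The receptive field on the input at this output position is [8 5 / 1 5]. Elementwise product with the kernel and sum: 8·2 + 1·2.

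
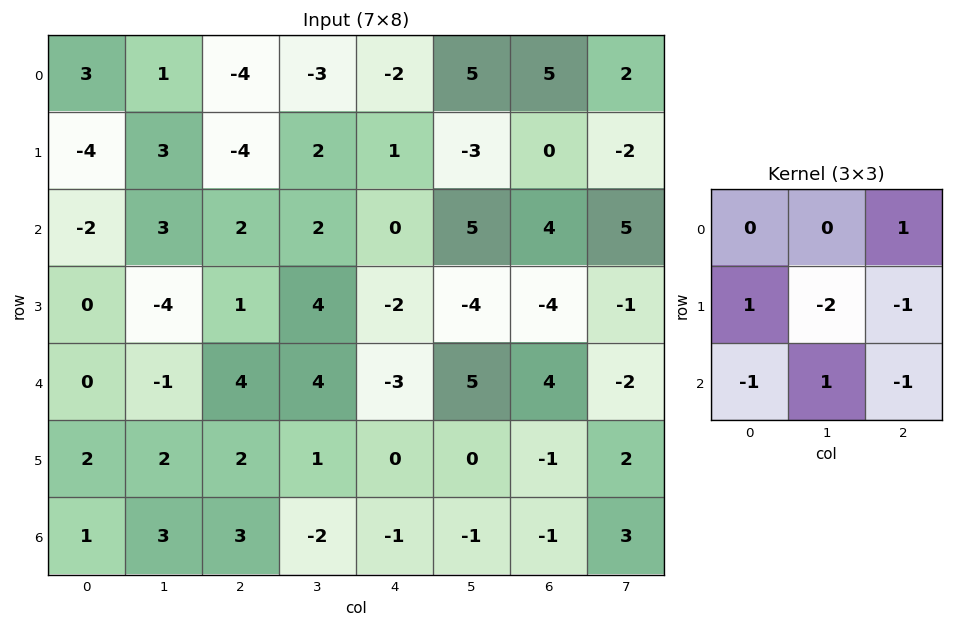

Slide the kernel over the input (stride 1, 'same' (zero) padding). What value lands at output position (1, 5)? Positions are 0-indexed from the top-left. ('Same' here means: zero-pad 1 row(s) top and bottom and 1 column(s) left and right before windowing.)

13

The receptive field on the zero-padded input at this output position is [-2 5 5 / 1 -3 0 / 0 5 4]. Elementwise product with the kernel and sum: 5·1 + 1·1 + -3·-2 + 0·-1 + 0·-1 + 5·1 + 4·-1.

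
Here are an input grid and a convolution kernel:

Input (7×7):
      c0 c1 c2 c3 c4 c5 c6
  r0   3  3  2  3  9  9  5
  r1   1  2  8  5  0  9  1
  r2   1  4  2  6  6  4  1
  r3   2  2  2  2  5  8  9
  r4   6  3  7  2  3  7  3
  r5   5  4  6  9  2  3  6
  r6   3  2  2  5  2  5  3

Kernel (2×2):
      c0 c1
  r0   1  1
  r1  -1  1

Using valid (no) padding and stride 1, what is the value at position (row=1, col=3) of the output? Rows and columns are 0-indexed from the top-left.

The receptive field on the input at this output position is [5 0 / 6 6]. Elementwise product with the kernel and sum: 5·1 + 0·1 + 6·-1 + 6·1.

5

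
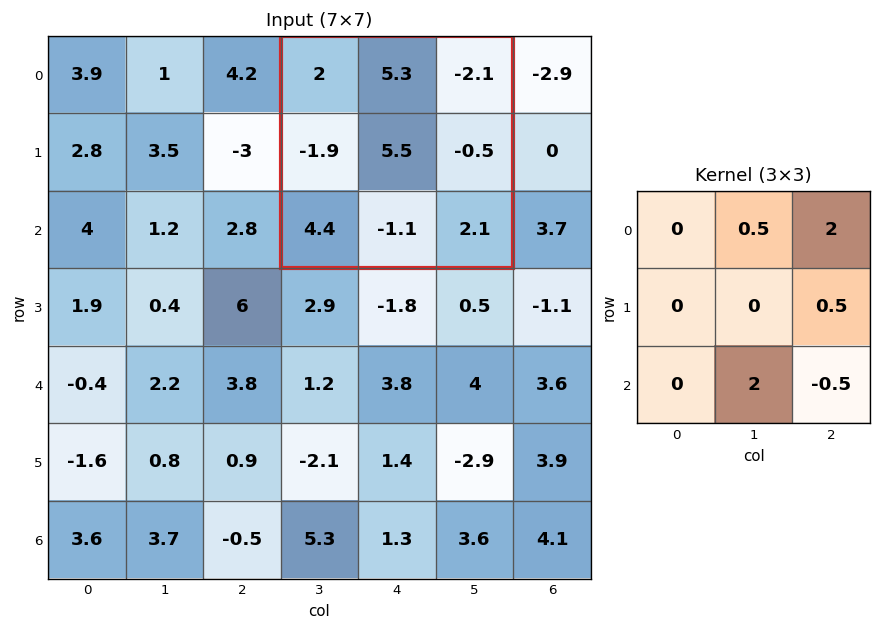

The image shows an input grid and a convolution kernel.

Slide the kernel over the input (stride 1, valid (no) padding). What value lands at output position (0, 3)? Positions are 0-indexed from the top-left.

The receptive field on the input at this output position is [2 5.3 -2.1 / -1.9 5.5 -0.5 / 4.4 -1.1 2.1]. Elementwise product with the kernel and sum: 5.3·0.5 + -2.1·2 + -0.5·0.5 + -1.1·2 + 2.1·-0.5.

-5.05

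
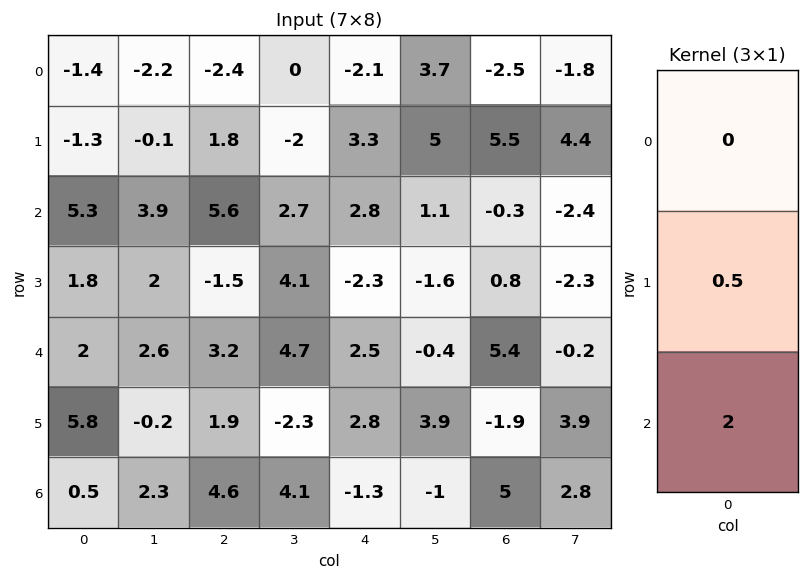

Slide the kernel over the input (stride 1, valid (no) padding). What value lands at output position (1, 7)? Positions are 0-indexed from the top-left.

-5.8

The receptive field on the input at this output position is [4.4 / -2.4 / -2.3]. Elementwise product with the kernel and sum: -2.4·0.5 + -2.3·2.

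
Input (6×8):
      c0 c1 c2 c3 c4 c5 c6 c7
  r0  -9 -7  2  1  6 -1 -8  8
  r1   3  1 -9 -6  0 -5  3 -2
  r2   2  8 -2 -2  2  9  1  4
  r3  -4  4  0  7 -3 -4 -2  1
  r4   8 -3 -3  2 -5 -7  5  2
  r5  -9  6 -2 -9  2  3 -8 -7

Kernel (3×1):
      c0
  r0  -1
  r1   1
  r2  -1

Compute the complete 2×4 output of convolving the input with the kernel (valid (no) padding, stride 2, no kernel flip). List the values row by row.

Output[0,0]: The receptive field on the input at this output position is [-9 / 3 / 2]. Elementwise product with the kernel and sum: -9·-1 + 3·1 + 2·-1.
Output[0,1]: The receptive field on the input at this output position is [2 / -9 / -2]. Elementwise product with the kernel and sum: 2·-1 + -9·1 + -2·-1.

10 -9 -8 10
-14 5 0 -8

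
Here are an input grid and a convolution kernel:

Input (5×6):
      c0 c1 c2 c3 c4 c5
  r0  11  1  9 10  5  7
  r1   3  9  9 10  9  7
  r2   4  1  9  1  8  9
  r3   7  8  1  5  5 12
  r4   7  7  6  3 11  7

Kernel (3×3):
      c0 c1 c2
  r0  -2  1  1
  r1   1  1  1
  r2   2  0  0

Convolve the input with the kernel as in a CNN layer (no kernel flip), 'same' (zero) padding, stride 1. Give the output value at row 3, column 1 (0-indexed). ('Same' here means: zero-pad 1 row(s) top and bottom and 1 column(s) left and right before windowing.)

32

The receptive field on the zero-padded input at this output position is [4 1 9 / 7 8 1 / 7 7 6]. Elementwise product with the kernel and sum: 4·-2 + 1·1 + 9·1 + 7·1 + 8·1 + 1·1 + 7·2.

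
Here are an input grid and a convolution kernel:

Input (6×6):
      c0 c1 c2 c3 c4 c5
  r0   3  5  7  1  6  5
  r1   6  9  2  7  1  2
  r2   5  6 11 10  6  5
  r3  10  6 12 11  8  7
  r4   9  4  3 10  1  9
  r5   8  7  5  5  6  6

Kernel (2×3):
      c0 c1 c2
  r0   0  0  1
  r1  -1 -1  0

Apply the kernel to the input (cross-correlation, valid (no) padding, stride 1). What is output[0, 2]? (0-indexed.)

The receptive field on the input at this output position is [7 1 6 / 2 7 1]. Elementwise product with the kernel and sum: 6·1 + 2·-1 + 7·-1.

-3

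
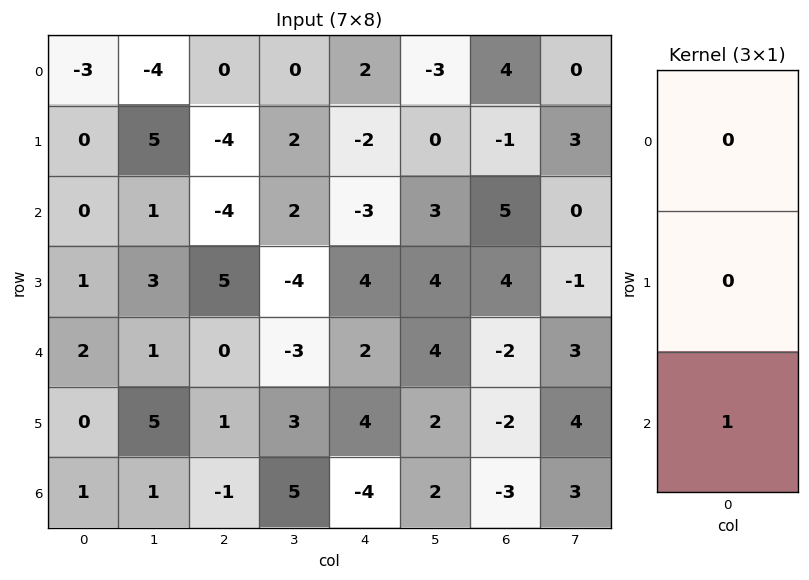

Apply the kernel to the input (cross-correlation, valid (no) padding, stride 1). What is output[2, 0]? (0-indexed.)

2

The receptive field on the input at this output position is [0 / 1 / 2]. Elementwise product with the kernel and sum: 2·1.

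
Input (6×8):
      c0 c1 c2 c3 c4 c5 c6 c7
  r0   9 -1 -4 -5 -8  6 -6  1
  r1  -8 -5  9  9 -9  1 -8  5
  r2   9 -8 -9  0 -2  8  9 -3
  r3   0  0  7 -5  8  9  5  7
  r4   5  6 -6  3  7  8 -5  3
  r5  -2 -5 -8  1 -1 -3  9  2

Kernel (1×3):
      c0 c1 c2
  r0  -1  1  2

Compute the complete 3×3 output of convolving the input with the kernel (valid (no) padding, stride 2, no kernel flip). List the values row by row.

Output[0,0]: The receptive field on the input at this output position is [9 -1 -4]. Elementwise product with the kernel and sum: 9·-1 + -1·1 + -4·2.
Output[0,1]: The receptive field on the input at this output position is [-4 -5 -8]. Elementwise product with the kernel and sum: -4·-1 + -5·1 + -8·2.

-18 -17 2
-35 5 28
-11 23 -9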